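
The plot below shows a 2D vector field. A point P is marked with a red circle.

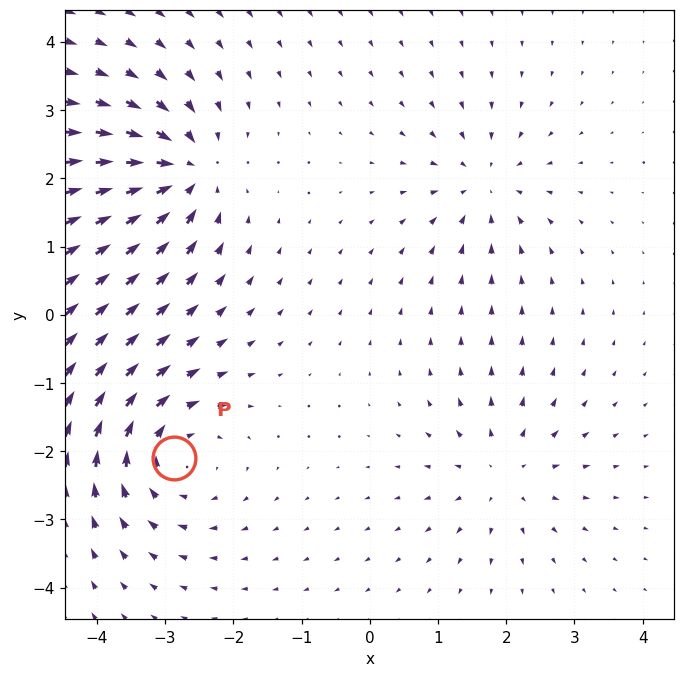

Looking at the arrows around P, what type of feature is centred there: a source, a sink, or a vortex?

vortex

At P (-2.9, -2.1) the arrows circulate clockwise. Divergence ≈0, curl about -4 — near-zero divergence with nonzero curl is a vortex.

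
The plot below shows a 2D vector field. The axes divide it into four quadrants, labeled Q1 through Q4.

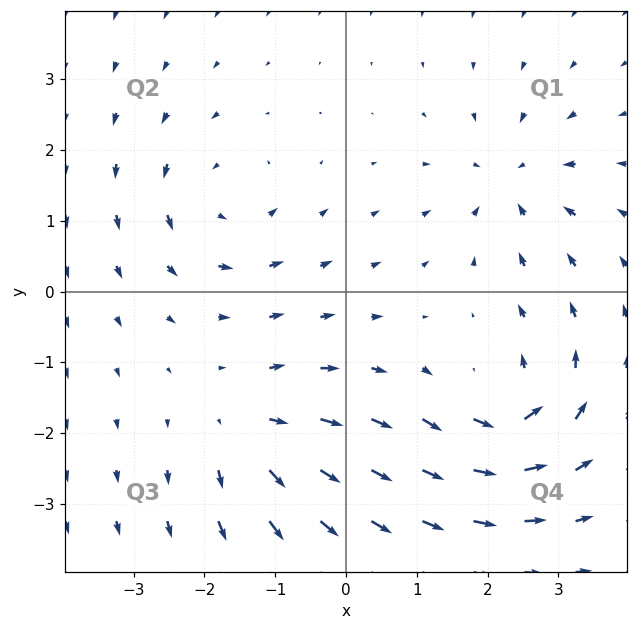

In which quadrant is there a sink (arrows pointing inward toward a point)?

Q1

The sink sits at approximately (2.3, 1.5), which lies in quadrant Q1. The divergence there is about -4, negative as expected for a sink.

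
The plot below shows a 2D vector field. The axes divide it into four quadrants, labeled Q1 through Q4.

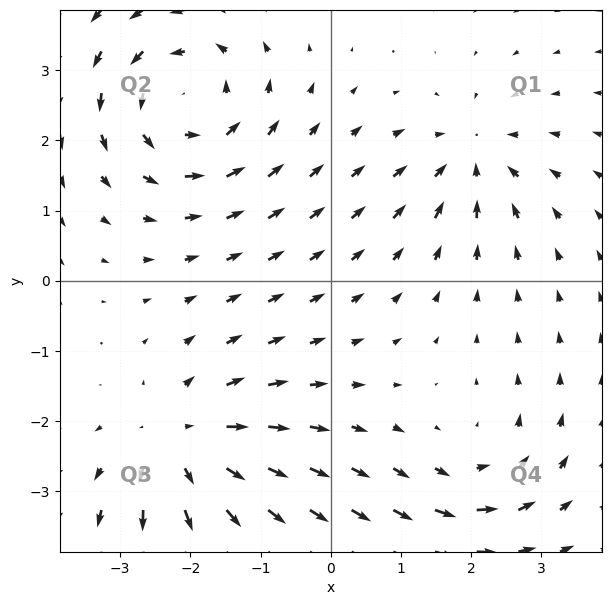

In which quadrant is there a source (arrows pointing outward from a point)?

Q3

The source sits at approximately (-2.1, -2.4), which lies in quadrant Q3. The divergence there is about +4, positive as expected for a source.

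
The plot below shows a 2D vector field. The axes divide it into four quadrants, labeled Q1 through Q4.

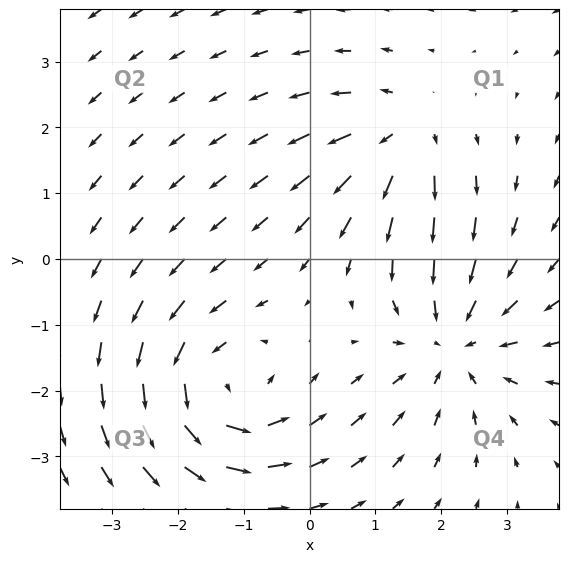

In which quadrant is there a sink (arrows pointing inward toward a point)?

The sink sits at approximately (2.2, -1.3), which lies in quadrant Q4. The divergence there is about -4, negative as expected for a sink.

Q4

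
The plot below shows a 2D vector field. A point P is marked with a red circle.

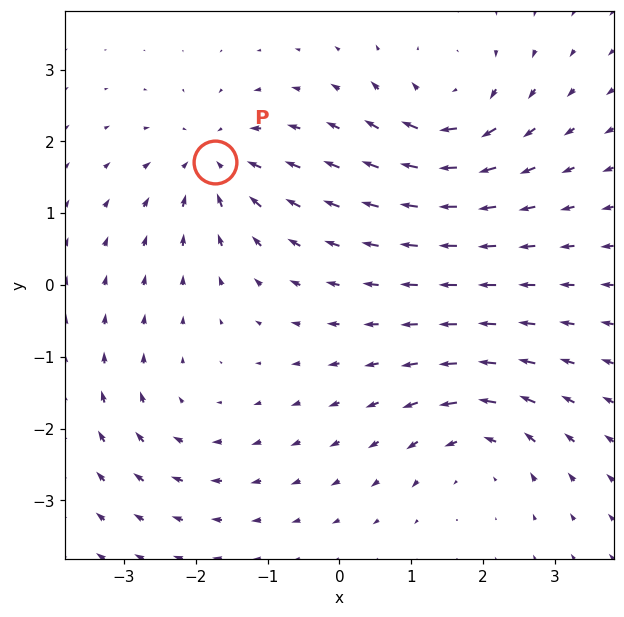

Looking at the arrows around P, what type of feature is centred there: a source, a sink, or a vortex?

At P (-1.7, 1.7) the arrows converge inward. Divergence about -5, curl ≈0 — negative divergence with near-zero curl is a sink.

sink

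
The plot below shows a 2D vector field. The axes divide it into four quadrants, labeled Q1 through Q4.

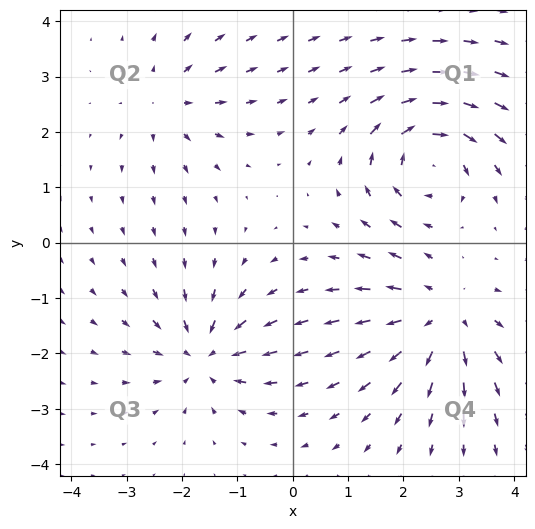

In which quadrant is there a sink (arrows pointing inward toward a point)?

Q3

The sink sits at approximately (-1.6, -2.0), which lies in quadrant Q3. The divergence there is about -5, negative as expected for a sink.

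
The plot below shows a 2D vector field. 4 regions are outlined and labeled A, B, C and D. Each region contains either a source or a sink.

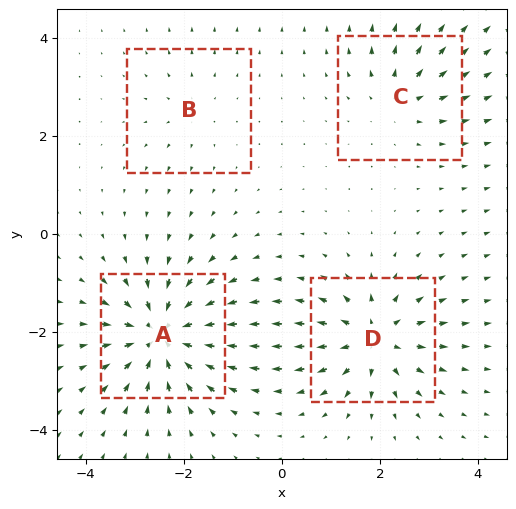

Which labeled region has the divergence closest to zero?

B

Divergence at each region's feature centre — A: about -8, B: about +3, C: about +4, D: about +7. Region B is closest to zero.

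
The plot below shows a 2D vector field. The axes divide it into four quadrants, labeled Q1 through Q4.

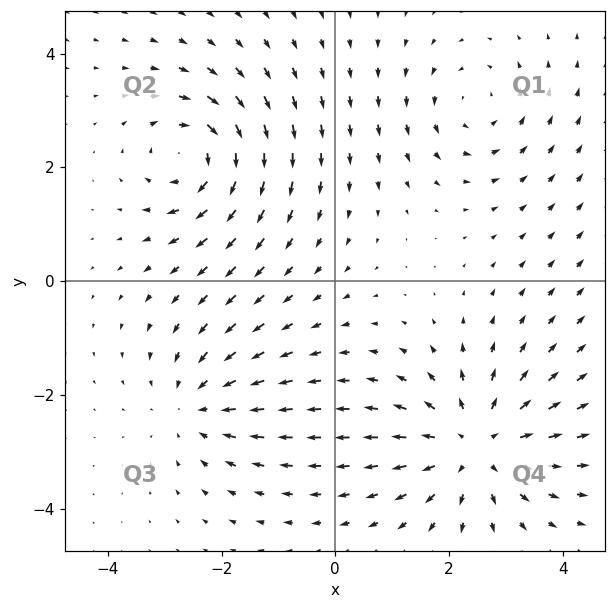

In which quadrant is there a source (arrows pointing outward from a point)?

The source sits at approximately (2.5, -2.9), which lies in quadrant Q4. The divergence there is about +4, positive as expected for a source.

Q4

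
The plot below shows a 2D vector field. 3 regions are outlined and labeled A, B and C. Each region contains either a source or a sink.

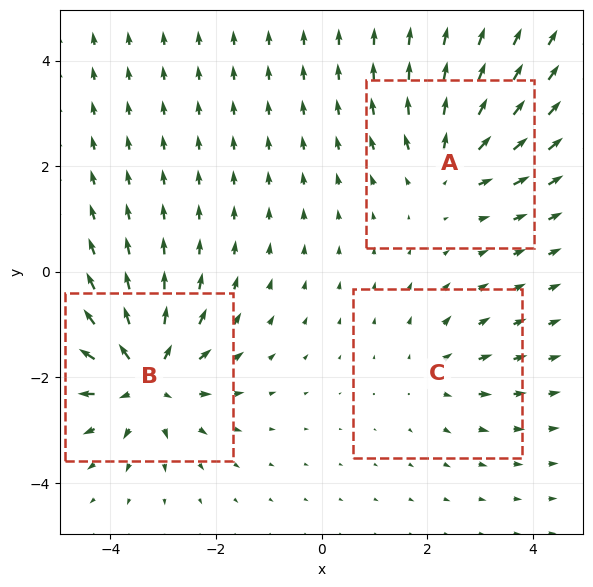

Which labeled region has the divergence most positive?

Divergence at each region's feature centre — A: about +4, B: about +5, C: about +2. Region B is most positive.

B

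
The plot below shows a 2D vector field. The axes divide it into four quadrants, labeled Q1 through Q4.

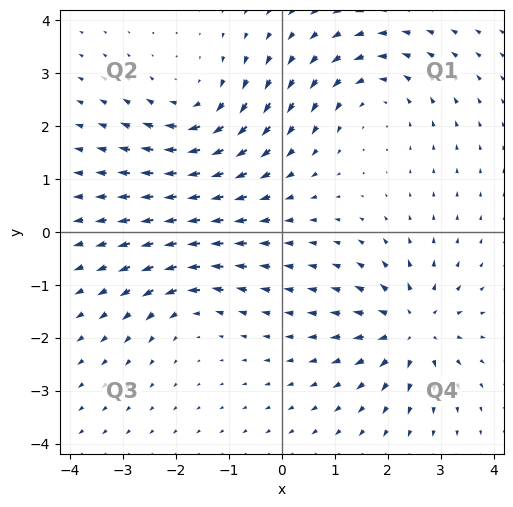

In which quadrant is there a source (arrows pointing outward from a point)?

The source sits at approximately (2.5, -1.8), which lies in quadrant Q4. The divergence there is about +6, positive as expected for a source.

Q4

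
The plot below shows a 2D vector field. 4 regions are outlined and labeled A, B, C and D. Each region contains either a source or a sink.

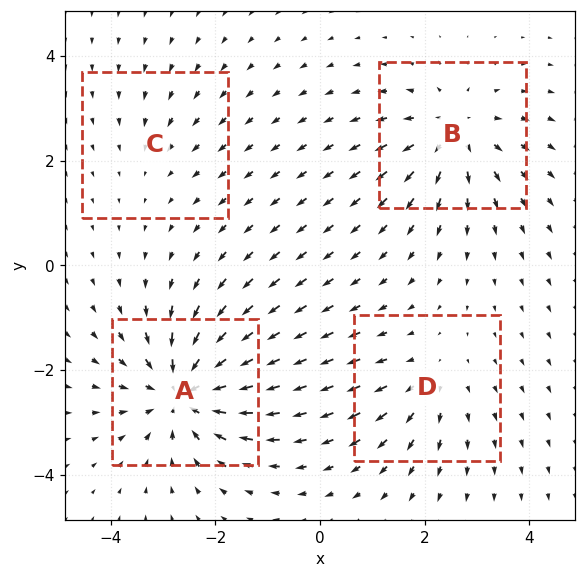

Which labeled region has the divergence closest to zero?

Divergence at each region's feature centre — A: about -7, B: about +5, C: about -2, D: about +3. Region C is closest to zero.

C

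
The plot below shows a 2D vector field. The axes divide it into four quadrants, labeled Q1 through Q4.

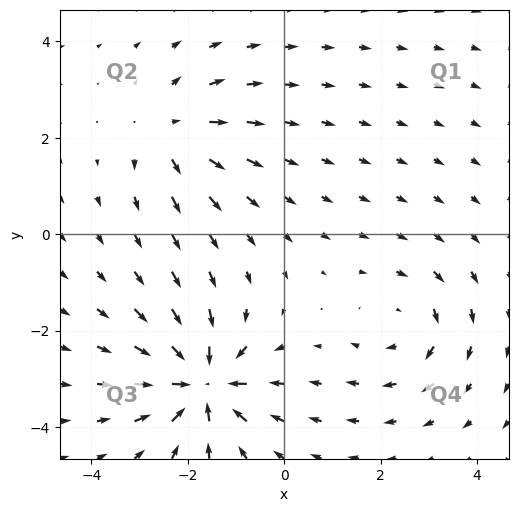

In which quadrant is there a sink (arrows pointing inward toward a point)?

Q3

The sink sits at approximately (-1.7, -3.1), which lies in quadrant Q3. The divergence there is about -7, negative as expected for a sink.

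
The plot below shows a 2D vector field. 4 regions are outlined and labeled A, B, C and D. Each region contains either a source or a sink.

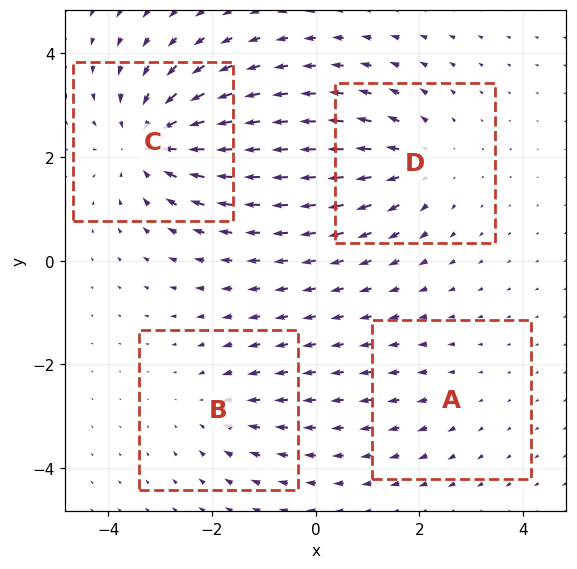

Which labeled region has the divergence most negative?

Divergence at each region's feature centre — A: about +2, B: about -3, C: about -6, D: about +4. Region C is most negative.

C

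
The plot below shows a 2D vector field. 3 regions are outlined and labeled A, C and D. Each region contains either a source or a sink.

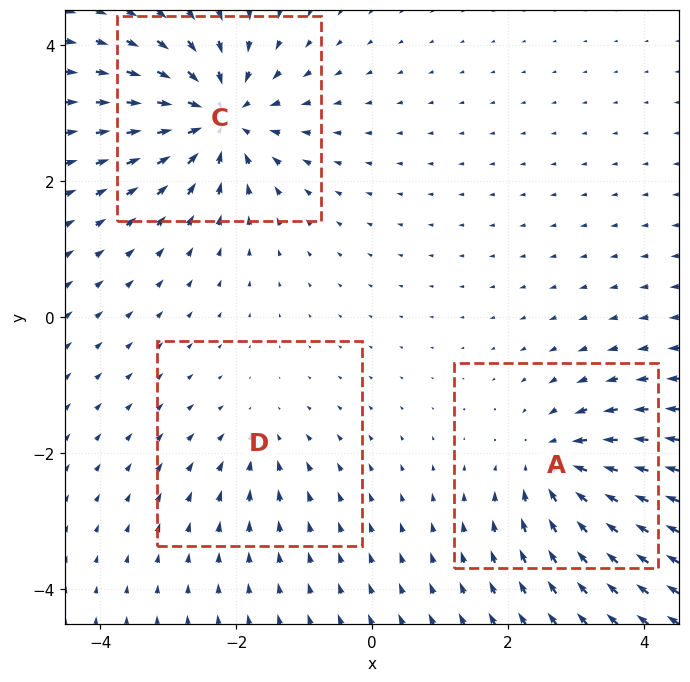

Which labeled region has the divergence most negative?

C

Divergence at each region's feature centre — A: about -4, C: about -6, D: about -2. Region C is most negative.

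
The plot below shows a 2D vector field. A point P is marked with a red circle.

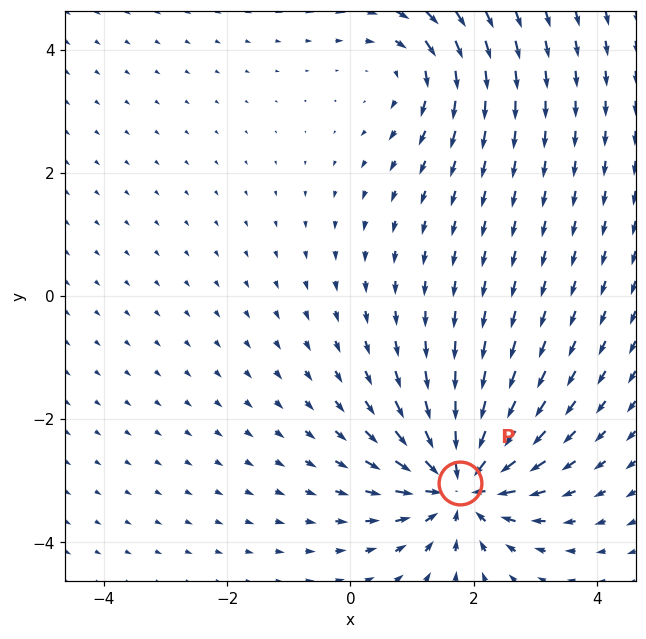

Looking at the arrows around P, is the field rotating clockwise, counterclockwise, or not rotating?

not rotating

Near P at (1.8, -3.0) the arrows show no circulation. The curl there is ≈0.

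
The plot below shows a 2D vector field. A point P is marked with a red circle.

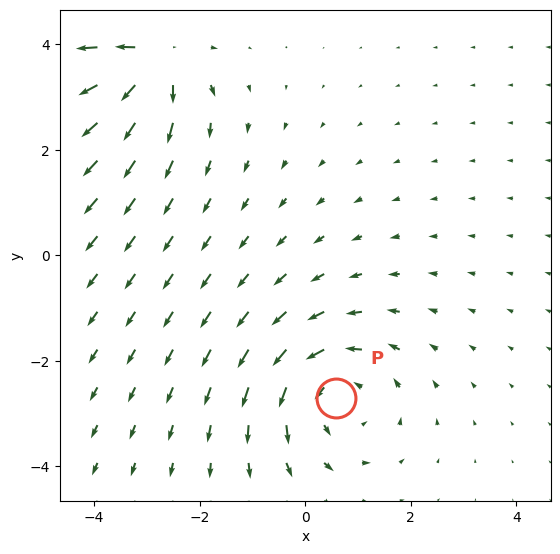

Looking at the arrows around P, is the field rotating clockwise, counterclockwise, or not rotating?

counterclockwise

Near P at (0.6, -2.7) the arrows circulate counterclockwise. The curl (z-component) there is about +3; positive curl means counterclockwise rotation.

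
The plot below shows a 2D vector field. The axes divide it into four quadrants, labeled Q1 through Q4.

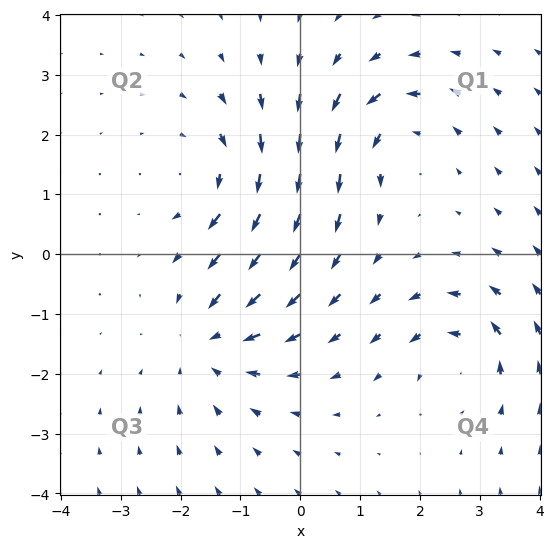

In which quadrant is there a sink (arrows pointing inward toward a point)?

The sink sits at approximately (-1.5, -1.5), which lies in quadrant Q3. The divergence there is about -4, negative as expected for a sink.

Q3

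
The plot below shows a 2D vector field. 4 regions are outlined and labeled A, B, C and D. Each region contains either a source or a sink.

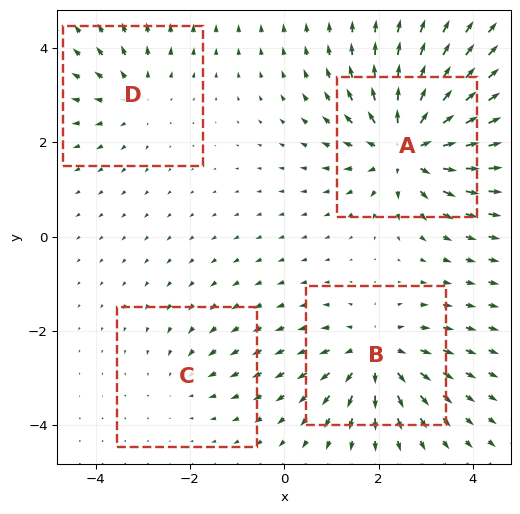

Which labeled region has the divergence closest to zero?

C

Divergence at each region's feature centre — A: about +7, B: about +5, C: about -2, D: about +3. Region C is closest to zero.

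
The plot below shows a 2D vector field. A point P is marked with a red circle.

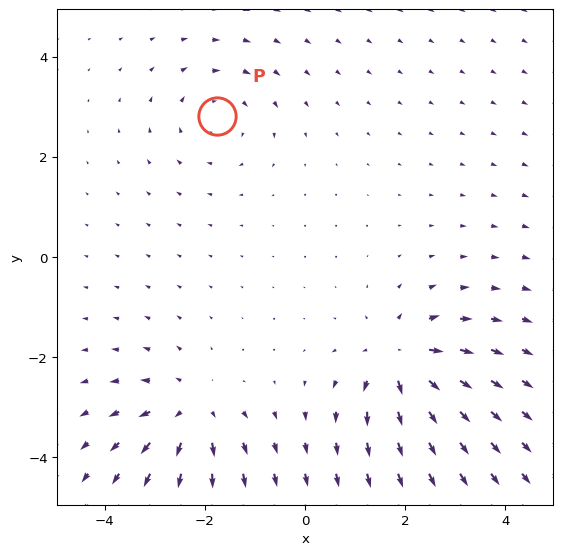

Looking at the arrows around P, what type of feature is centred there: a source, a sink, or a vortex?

vortex

At P (-1.8, 2.8) the arrows circulate clockwise. Divergence ≈0, curl about -3 — near-zero divergence with nonzero curl is a vortex.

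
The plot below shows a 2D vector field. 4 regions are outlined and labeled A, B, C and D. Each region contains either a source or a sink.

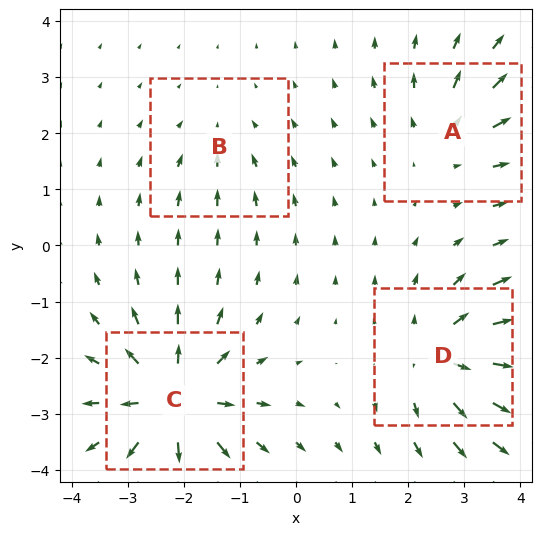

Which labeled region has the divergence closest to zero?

B

Divergence at each region's feature centre — A: about +4, B: about -2, C: about +7, D: about +6. Region B is closest to zero.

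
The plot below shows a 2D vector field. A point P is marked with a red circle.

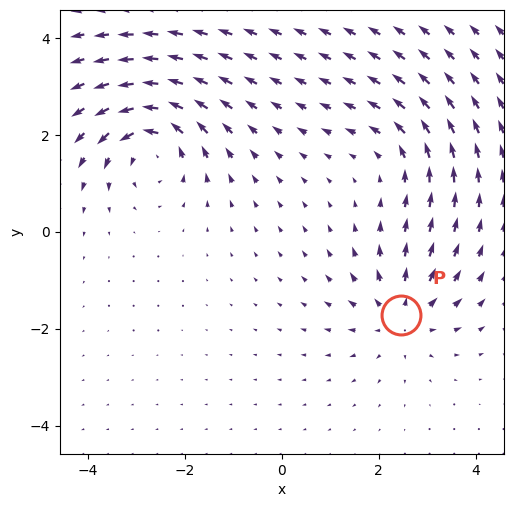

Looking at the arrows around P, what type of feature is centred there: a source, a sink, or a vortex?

source

At P (2.5, -1.7) the arrows spread outward. Divergence about +3, curl ≈0 — positive divergence with near-zero curl is a source.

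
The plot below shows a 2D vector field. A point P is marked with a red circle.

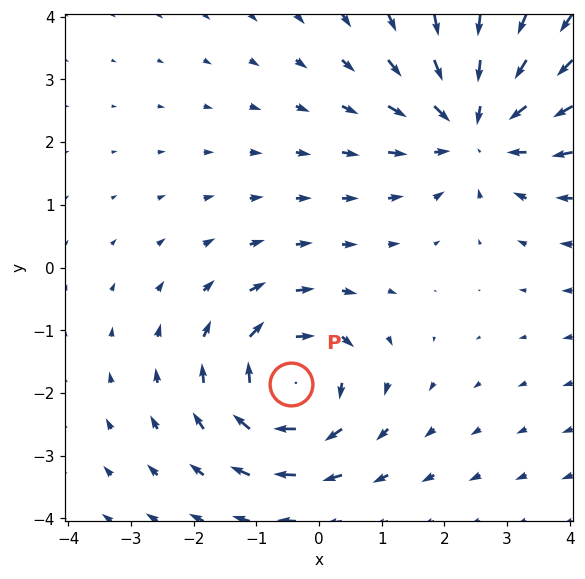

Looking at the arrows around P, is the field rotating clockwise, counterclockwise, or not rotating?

clockwise

Near P at (-0.4, -1.9) the arrows circulate clockwise. The curl (z-component) there is about -4; negative curl means clockwise rotation.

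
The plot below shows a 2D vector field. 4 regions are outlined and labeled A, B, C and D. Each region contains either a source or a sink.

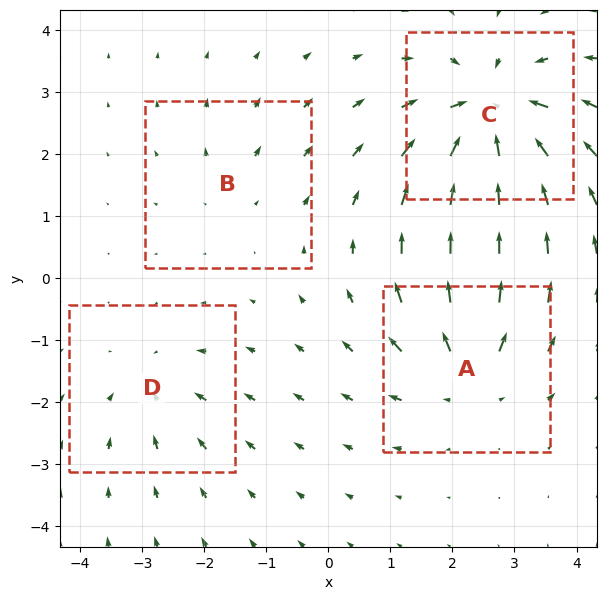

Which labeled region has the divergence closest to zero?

B

Divergence at each region's feature centre — A: about +5, B: about +2, C: about -8, D: about -3. Region B is closest to zero.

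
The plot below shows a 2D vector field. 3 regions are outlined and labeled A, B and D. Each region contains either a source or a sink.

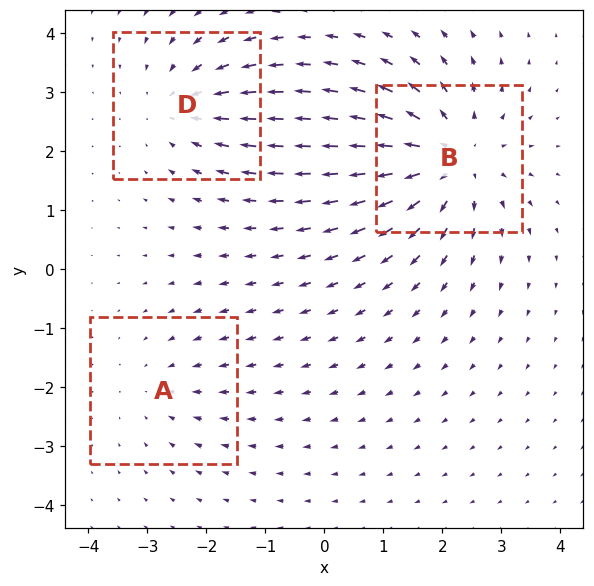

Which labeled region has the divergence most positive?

B

Divergence at each region's feature centre — A: about -2, B: about +4, D: about -3. Region B is most positive.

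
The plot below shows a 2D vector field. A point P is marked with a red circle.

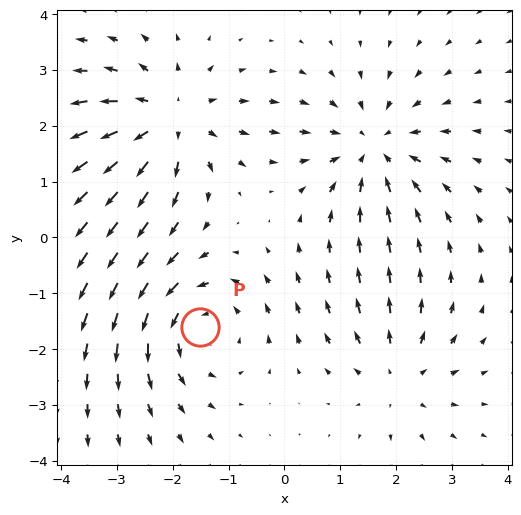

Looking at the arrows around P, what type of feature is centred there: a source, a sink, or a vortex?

vortex

At P (-1.5, -1.6) the arrows circulate counterclockwise. Divergence ≈0, curl about +4 — near-zero divergence with nonzero curl is a vortex.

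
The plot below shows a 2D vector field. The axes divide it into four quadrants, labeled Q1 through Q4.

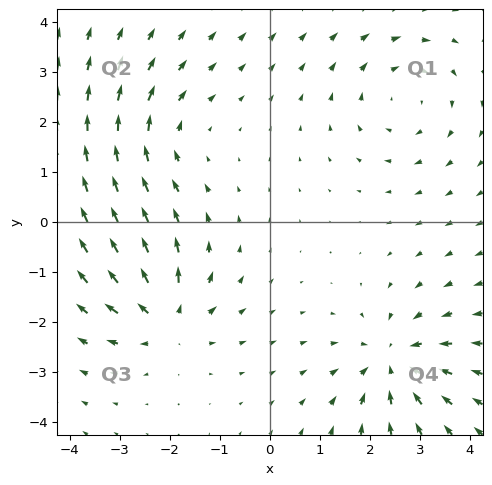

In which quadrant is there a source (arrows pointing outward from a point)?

The source sits at approximately (-2.1, -1.9), which lies in quadrant Q3. The divergence there is about +5, positive as expected for a source.

Q3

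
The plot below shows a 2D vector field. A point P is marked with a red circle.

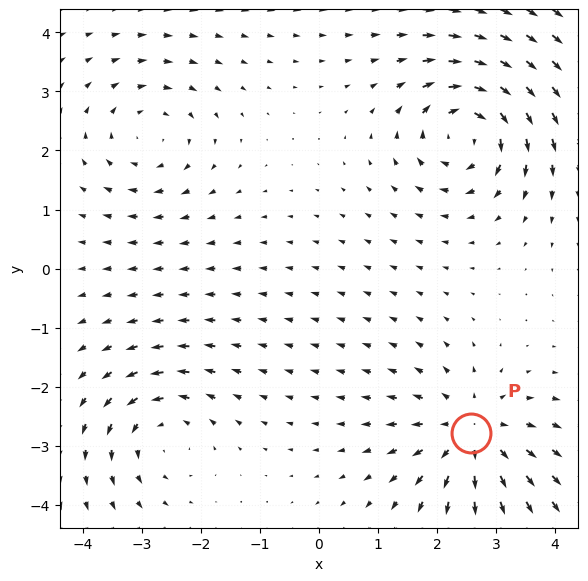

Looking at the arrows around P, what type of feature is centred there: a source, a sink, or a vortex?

source

At P (2.6, -2.8) the arrows spread outward. Divergence about +4, curl ≈0 — positive divergence with near-zero curl is a source.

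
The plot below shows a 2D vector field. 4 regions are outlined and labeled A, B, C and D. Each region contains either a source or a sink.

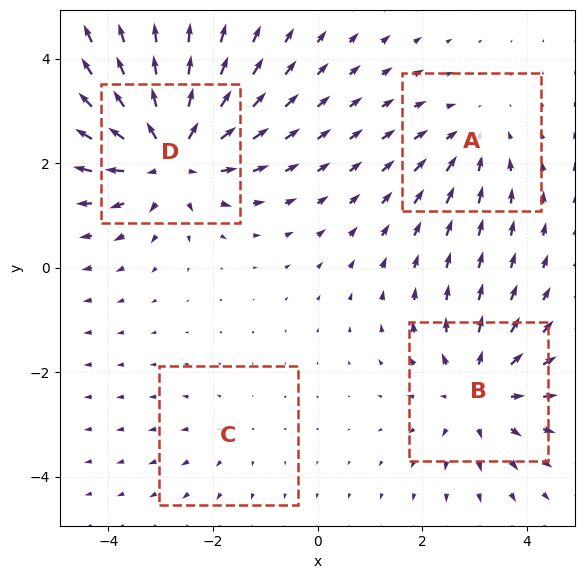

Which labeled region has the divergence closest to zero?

C

Divergence at each region's feature centre — A: about -3, B: about +5, C: about +2, D: about +7. Region C is closest to zero.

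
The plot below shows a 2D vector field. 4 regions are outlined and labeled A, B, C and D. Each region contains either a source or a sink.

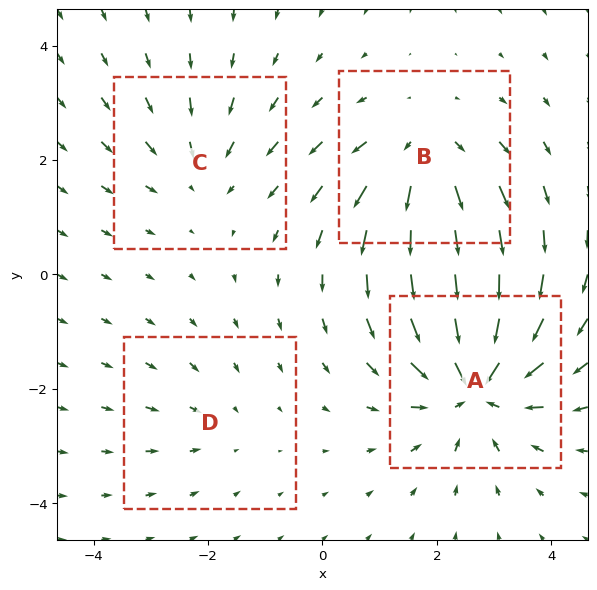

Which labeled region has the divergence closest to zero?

Divergence at each region's feature centre — A: about -6, B: about +4, C: about -3, D: about -2. Region D is closest to zero.

D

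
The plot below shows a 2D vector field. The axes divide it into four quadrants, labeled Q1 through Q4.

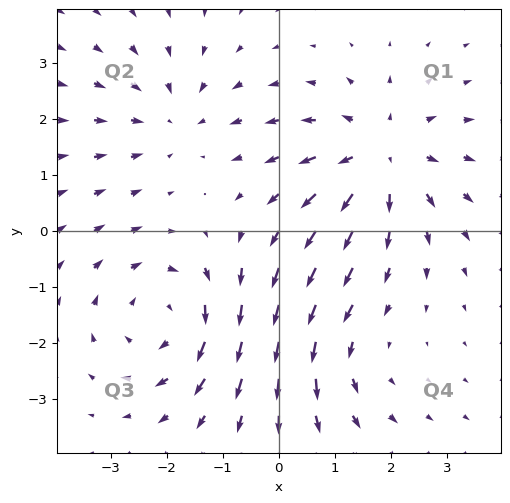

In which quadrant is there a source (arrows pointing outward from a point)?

Q1

The source sits at approximately (1.8, 1.3), which lies in quadrant Q1. The divergence there is about +4, positive as expected for a source.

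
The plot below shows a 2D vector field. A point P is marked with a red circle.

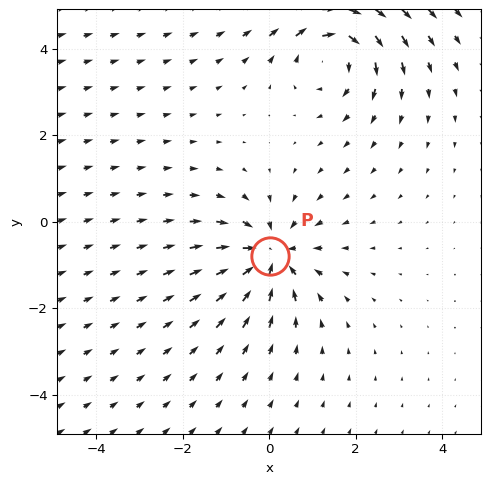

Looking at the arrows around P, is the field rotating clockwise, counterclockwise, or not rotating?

not rotating

Near P at (0.0, -0.8) the arrows show no circulation. The curl there is ≈0.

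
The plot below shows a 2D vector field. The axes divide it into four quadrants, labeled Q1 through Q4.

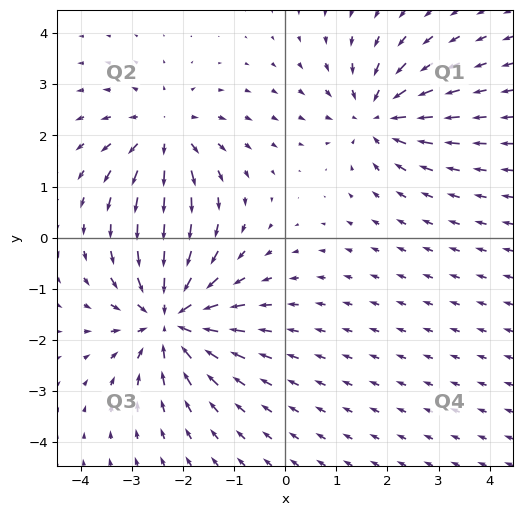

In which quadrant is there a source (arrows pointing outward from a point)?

Q2

The source sits at approximately (-2.4, 2.0), which lies in quadrant Q2. The divergence there is about +4, positive as expected for a source.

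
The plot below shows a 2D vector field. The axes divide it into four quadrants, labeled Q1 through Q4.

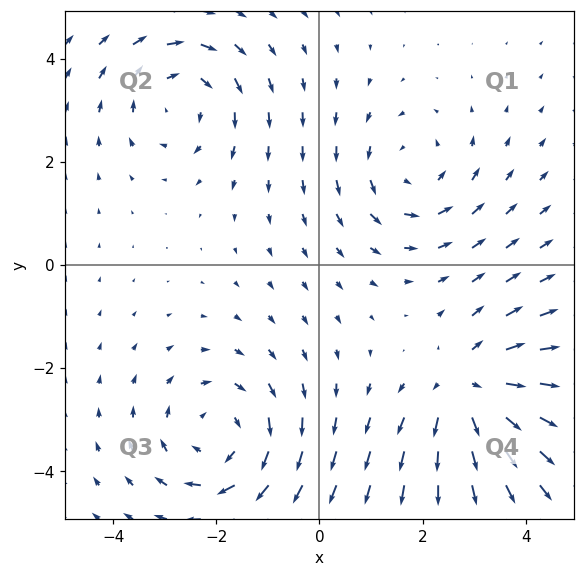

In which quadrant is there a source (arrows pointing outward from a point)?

Q4

The source sits at approximately (2.9, -2.4), which lies in quadrant Q4. The divergence there is about +4, positive as expected for a source.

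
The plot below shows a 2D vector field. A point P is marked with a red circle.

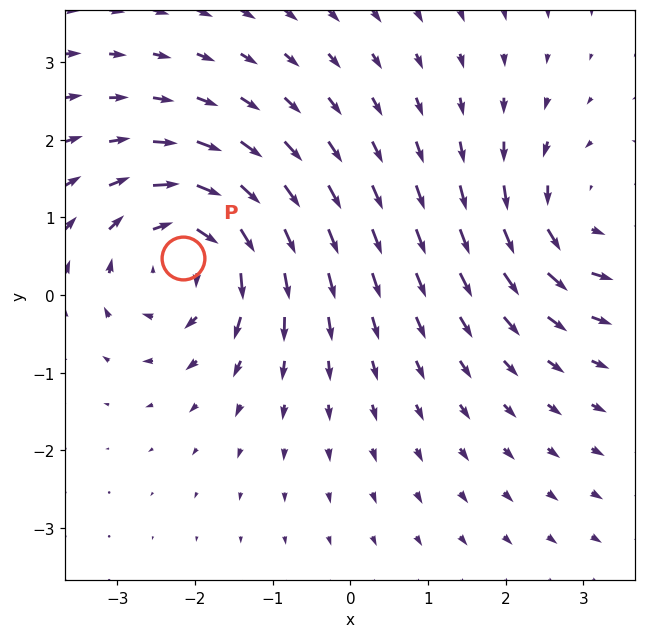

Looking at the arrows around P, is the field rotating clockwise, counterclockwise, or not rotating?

clockwise

Near P at (-2.2, 0.5) the arrows circulate clockwise. The curl (z-component) there is about -5; negative curl means clockwise rotation.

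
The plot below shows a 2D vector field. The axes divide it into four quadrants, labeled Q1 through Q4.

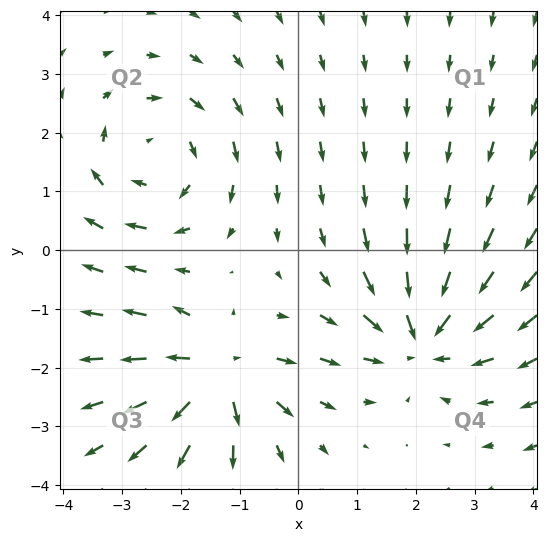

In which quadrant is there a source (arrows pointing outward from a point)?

The source sits at approximately (-1.4, -2.1), which lies in quadrant Q3. The divergence there is about +6, positive as expected for a source.

Q3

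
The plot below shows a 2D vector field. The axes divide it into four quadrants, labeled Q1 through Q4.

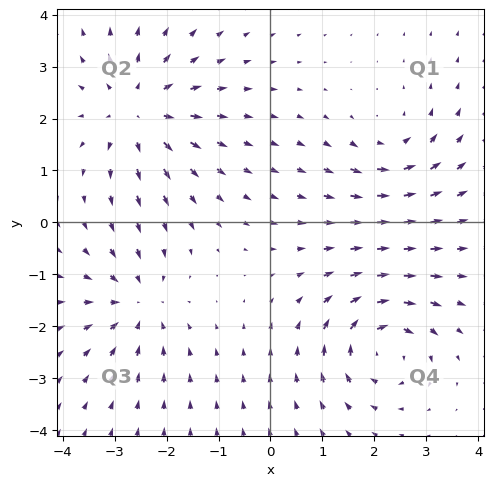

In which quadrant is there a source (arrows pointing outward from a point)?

The source sits at approximately (-2.6, 2.1), which lies in quadrant Q2. The divergence there is about +5, positive as expected for a source.

Q2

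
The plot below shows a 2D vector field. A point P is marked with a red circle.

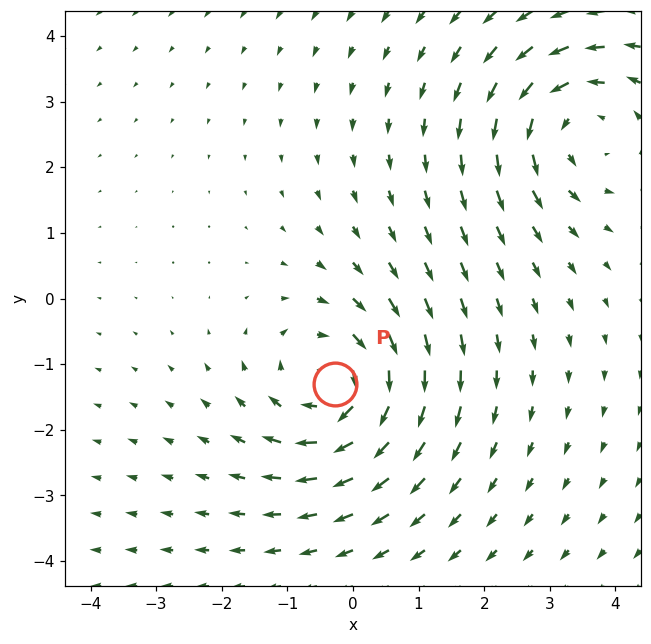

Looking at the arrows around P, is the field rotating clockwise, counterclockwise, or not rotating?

clockwise

Near P at (-0.3, -1.3) the arrows circulate clockwise. The curl (z-component) there is about -4; negative curl means clockwise rotation.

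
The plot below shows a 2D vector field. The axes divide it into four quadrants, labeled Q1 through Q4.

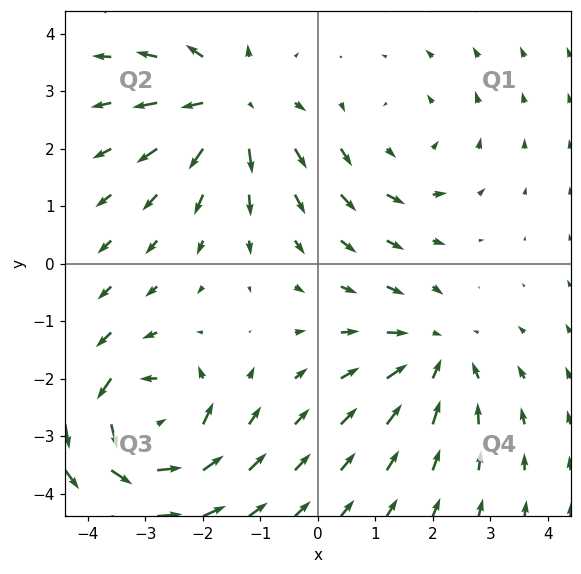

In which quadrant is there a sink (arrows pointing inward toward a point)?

Q4

The sink sits at approximately (2.0, -1.6), which lies in quadrant Q4. The divergence there is about -3, negative as expected for a sink.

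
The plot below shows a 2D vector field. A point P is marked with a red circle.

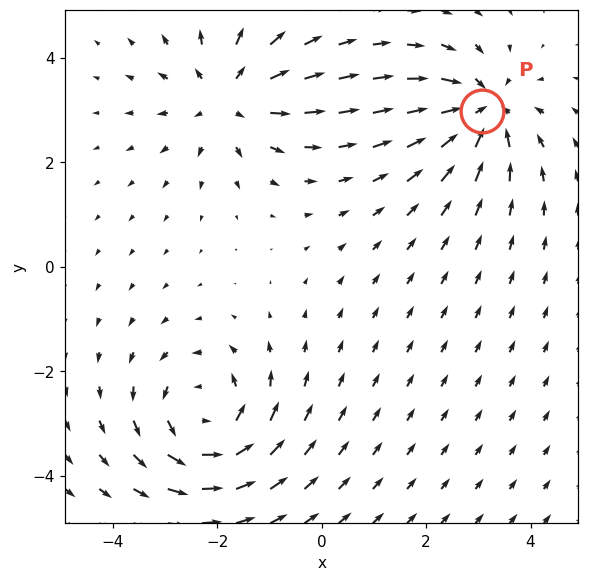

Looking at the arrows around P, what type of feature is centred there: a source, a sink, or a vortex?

At P (3.1, 3.0) the arrows converge inward. Divergence about -5, curl ≈0 — negative divergence with near-zero curl is a sink.

sink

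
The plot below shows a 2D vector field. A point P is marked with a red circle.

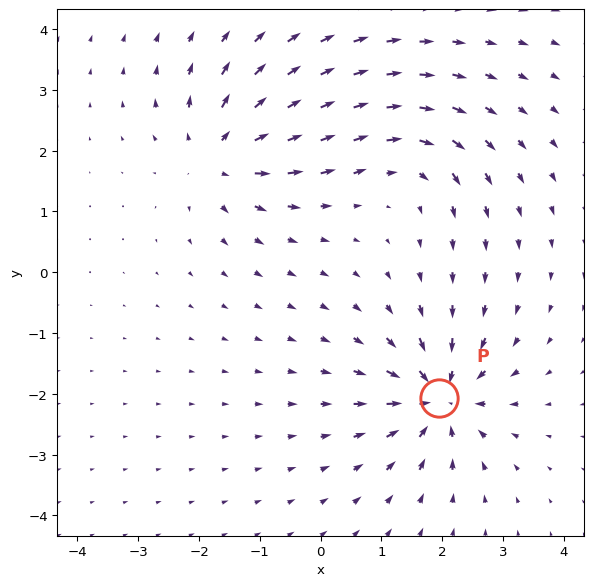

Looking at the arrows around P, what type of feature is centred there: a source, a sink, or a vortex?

At P (1.9, -2.1) the arrows converge inward. Divergence about -6, curl ≈0 — negative divergence with near-zero curl is a sink.

sink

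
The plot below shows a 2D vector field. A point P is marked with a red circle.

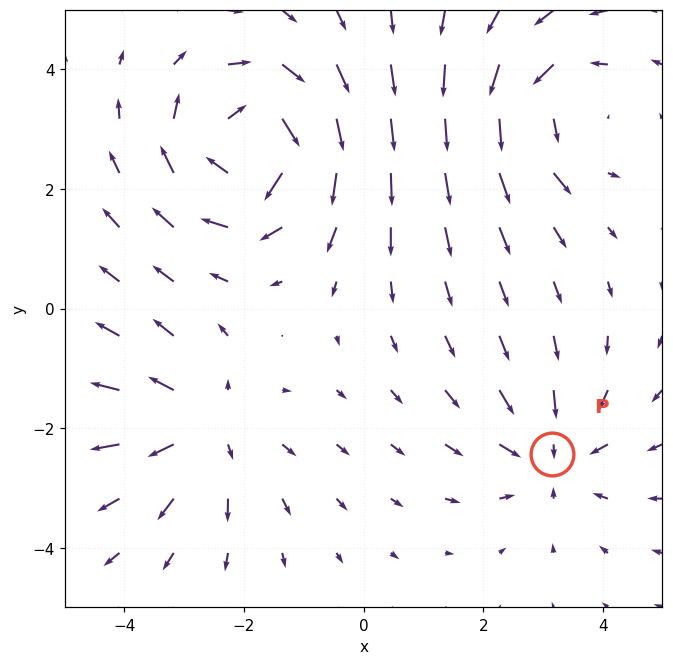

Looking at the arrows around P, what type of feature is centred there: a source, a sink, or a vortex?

At P (3.1, -2.4) the arrows converge inward. Divergence about -3, curl ≈0 — negative divergence with near-zero curl is a sink.

sink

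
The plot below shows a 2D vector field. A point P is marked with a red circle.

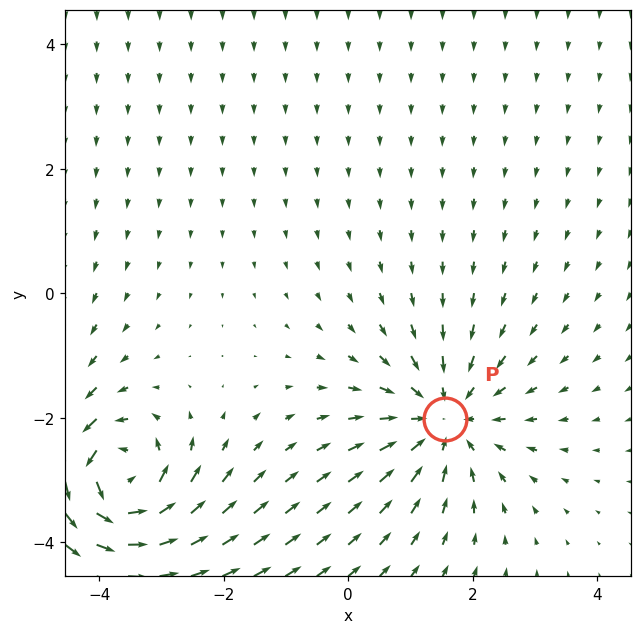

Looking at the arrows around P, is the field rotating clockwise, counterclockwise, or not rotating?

not rotating

Near P at (1.5, -2.0) the arrows show no circulation. The curl there is ≈0.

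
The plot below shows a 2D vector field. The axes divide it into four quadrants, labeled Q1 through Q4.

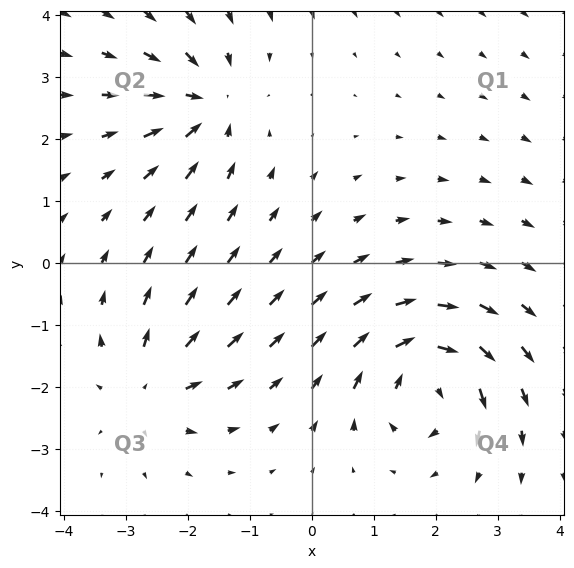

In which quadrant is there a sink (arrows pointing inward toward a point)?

Q2

The sink sits at approximately (-1.7, 2.6), which lies in quadrant Q2. The divergence there is about -4, negative as expected for a sink.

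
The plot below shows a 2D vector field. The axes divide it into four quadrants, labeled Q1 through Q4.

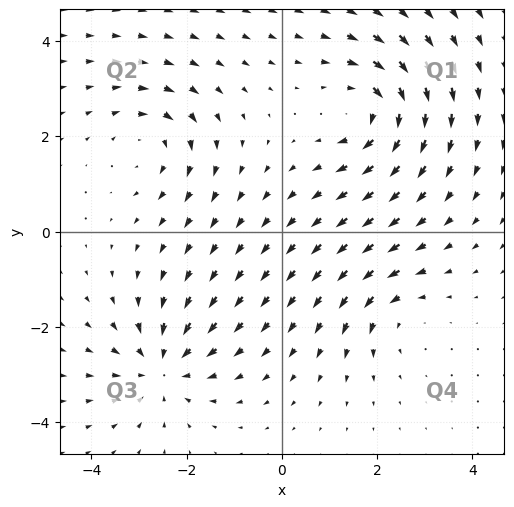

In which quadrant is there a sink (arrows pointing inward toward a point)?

The sink sits at approximately (-2.5, -2.8), which lies in quadrant Q3. The divergence there is about -5, negative as expected for a sink.

Q3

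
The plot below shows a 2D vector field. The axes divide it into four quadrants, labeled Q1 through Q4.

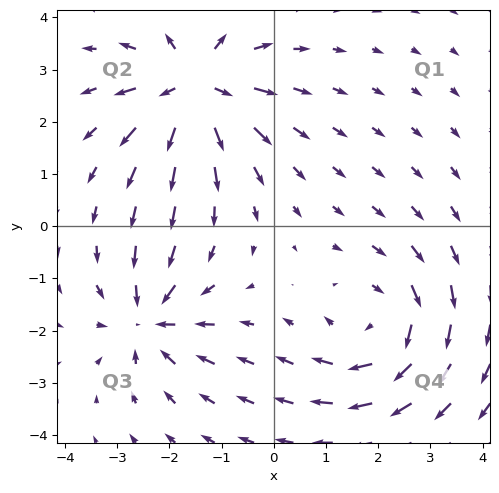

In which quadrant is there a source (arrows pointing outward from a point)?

Q2

The source sits at approximately (-1.5, 2.7), which lies in quadrant Q2. The divergence there is about +5, positive as expected for a source.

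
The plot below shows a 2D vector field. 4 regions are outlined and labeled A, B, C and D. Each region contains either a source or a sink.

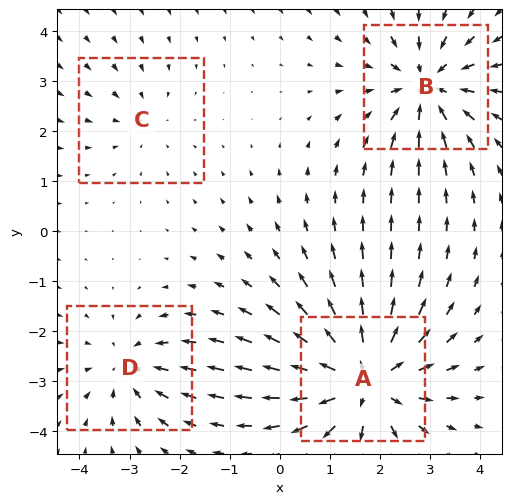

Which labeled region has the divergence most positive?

Divergence at each region's feature centre — A: about +6, B: about -5, C: about -2, D: about -3. Region A is most positive.

A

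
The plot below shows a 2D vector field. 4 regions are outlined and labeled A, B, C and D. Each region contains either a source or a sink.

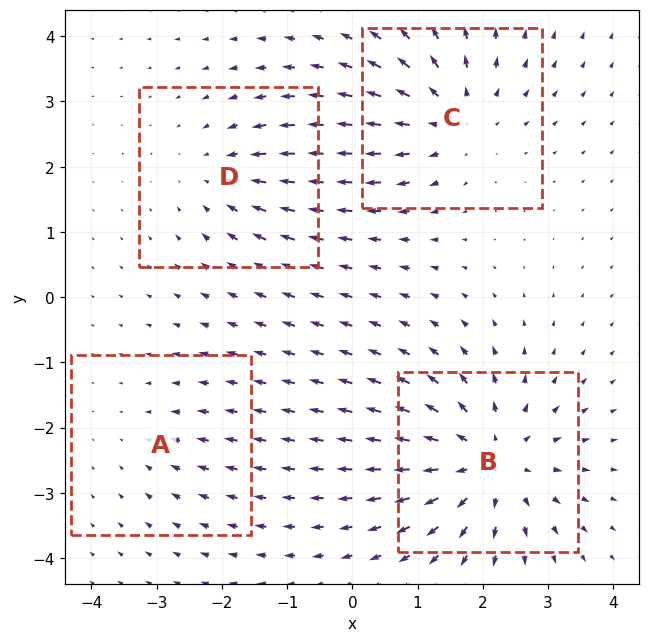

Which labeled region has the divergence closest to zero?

A

Divergence at each region's feature centre — A: about -2, B: about +6, C: about +5, D: about -3. Region A is closest to zero.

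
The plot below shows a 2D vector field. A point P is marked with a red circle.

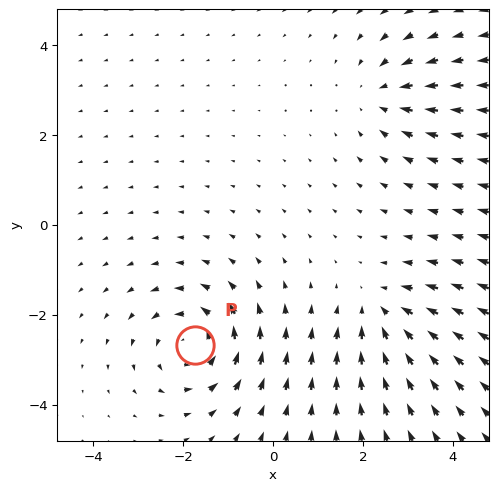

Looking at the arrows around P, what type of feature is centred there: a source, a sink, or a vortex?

At P (-1.7, -2.7) the arrows circulate counterclockwise. Divergence ≈0, curl about +5 — near-zero divergence with nonzero curl is a vortex.

vortex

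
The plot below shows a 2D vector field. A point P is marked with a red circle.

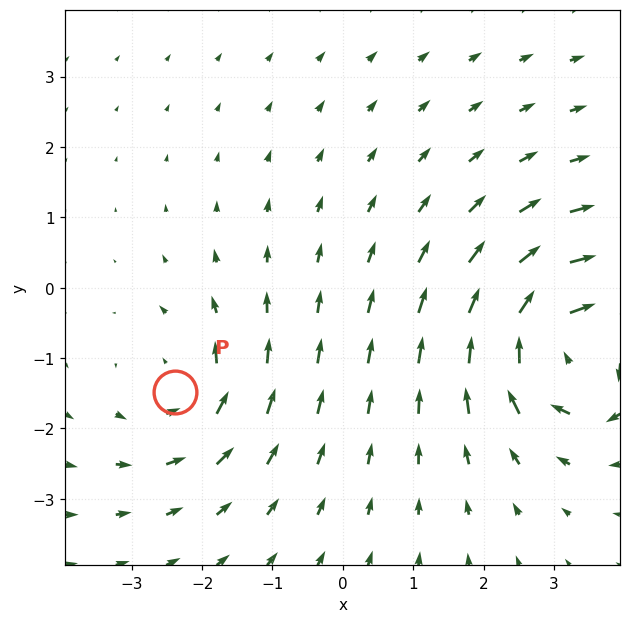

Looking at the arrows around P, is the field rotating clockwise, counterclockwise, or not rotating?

Near P at (-2.4, -1.5) the arrows circulate counterclockwise. The curl (z-component) there is about +3; positive curl means counterclockwise rotation.

counterclockwise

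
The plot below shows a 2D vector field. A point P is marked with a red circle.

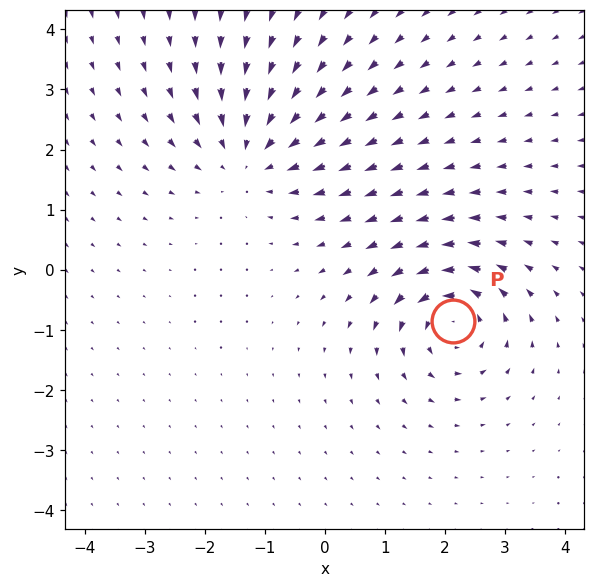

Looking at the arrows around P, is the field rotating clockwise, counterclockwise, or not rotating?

Near P at (2.1, -0.9) the arrows circulate counterclockwise. The curl (z-component) there is about +5; positive curl means counterclockwise rotation.

counterclockwise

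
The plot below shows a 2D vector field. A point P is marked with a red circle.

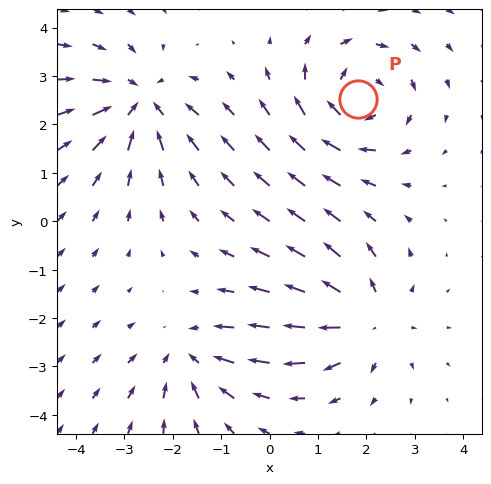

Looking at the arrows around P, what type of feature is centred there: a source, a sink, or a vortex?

At P (1.8, 2.5) the arrows circulate clockwise. Divergence ≈0, curl about -5 — near-zero divergence with nonzero curl is a vortex.

vortex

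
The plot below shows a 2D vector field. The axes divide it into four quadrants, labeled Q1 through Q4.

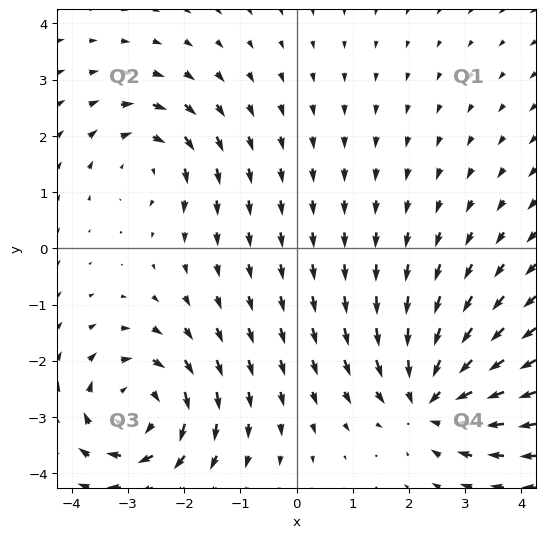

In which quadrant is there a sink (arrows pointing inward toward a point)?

Q4

The sink sits at approximately (2.4, -2.7), which lies in quadrant Q4. The divergence there is about -4, negative as expected for a sink.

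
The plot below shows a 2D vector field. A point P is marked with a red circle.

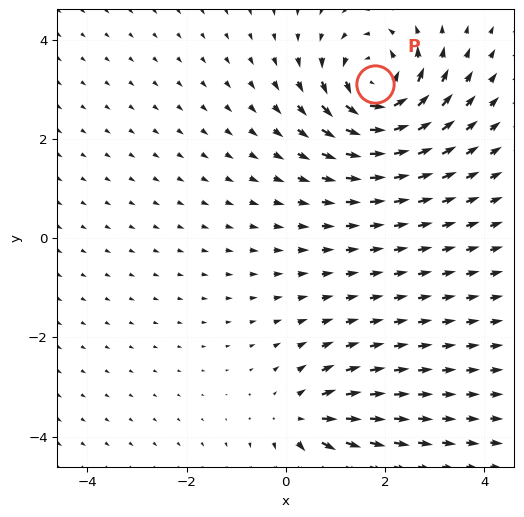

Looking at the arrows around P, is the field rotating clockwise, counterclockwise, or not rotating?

Near P at (1.8, 3.1) the arrows circulate counterclockwise. The curl (z-component) there is about +6; positive curl means counterclockwise rotation.

counterclockwise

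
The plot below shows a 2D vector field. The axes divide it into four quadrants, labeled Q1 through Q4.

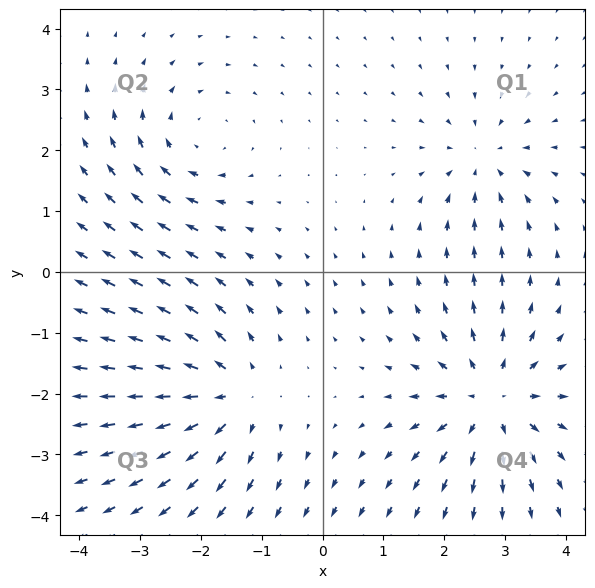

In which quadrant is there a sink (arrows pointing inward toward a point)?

The sink sits at approximately (2.6, 1.8), which lies in quadrant Q1. The divergence there is about -3, negative as expected for a sink.

Q1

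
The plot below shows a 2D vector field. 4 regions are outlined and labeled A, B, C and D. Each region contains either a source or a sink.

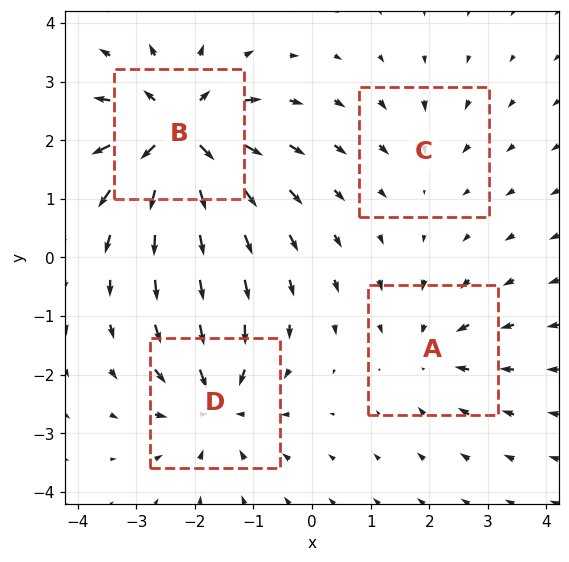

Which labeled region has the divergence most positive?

B

Divergence at each region's feature centre — A: about -4, B: about +9, C: about -3, D: about -6. Region B is most positive.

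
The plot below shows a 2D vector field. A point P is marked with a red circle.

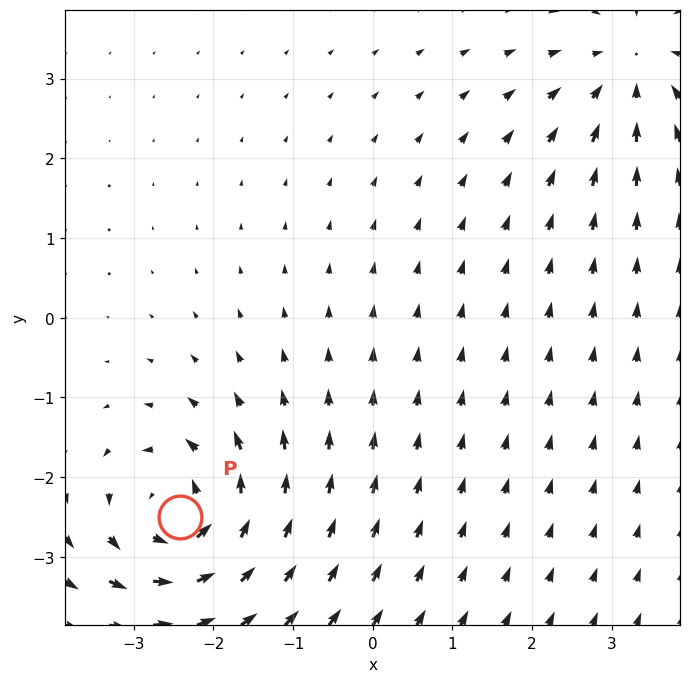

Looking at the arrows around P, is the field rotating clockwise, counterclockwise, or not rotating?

Near P at (-2.4, -2.5) the arrows circulate counterclockwise. The curl (z-component) there is about +6; positive curl means counterclockwise rotation.

counterclockwise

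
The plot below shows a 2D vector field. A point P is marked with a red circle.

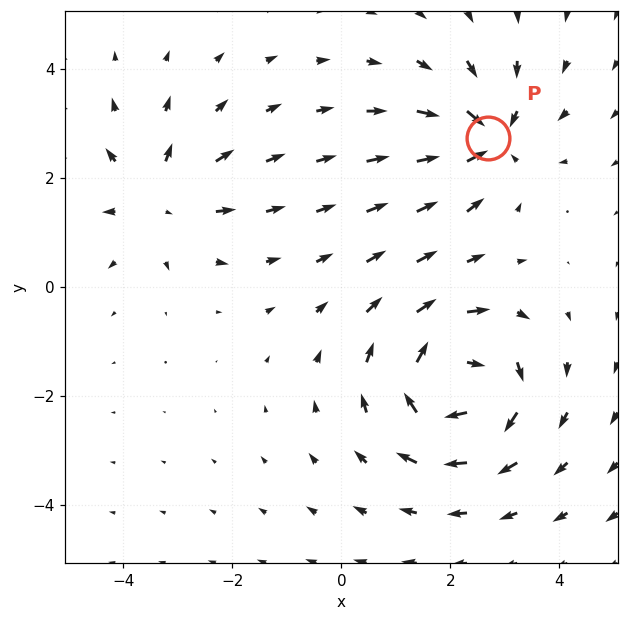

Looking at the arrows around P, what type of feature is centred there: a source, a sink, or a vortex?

At P (2.7, 2.7) the arrows converge inward. Divergence about -5, curl ≈0 — negative divergence with near-zero curl is a sink.

sink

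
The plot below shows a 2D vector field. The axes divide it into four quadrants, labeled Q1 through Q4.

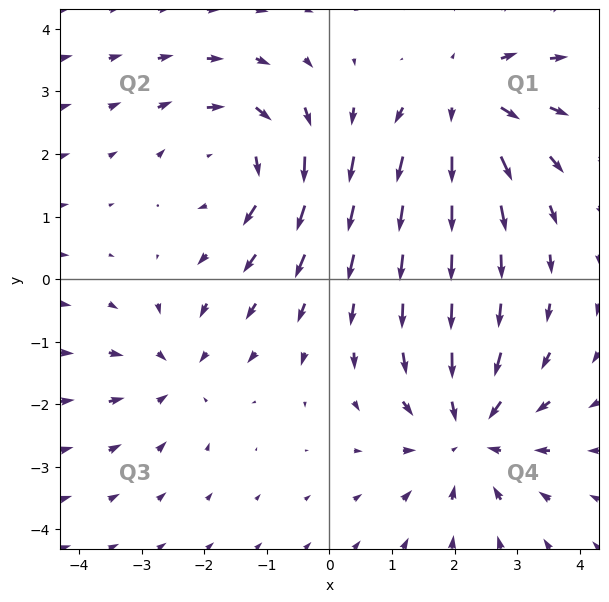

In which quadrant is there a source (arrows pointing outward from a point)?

Q1

The source sits at approximately (2.2, 2.8), which lies in quadrant Q1. The divergence there is about +4, positive as expected for a source.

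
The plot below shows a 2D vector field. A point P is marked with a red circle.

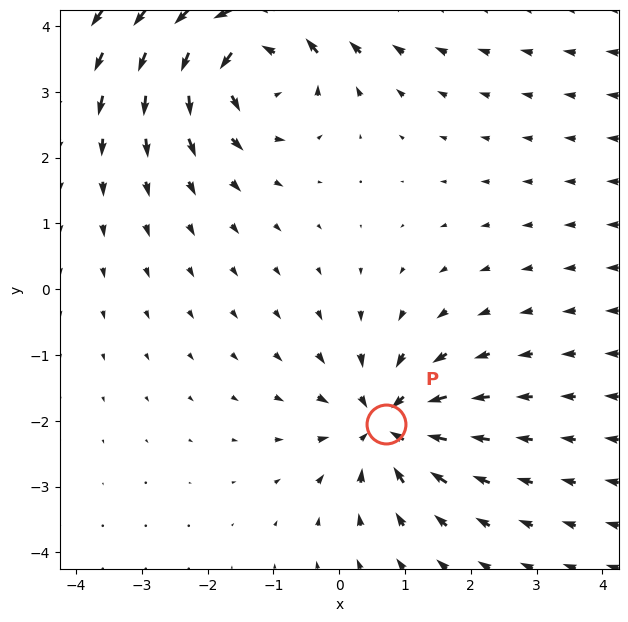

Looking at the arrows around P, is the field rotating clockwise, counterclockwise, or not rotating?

not rotating

Near P at (0.7, -2.1) the arrows show no circulation. The curl there is ≈0.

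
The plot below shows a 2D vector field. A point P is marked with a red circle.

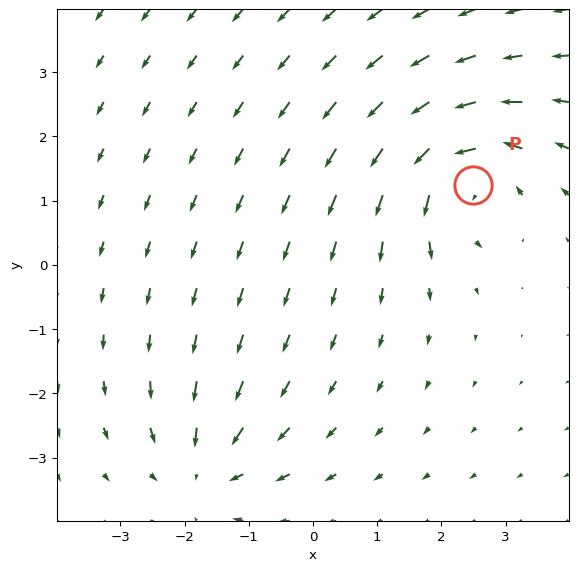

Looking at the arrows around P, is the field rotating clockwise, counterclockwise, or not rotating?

Near P at (2.5, 1.2) the arrows circulate counterclockwise. The curl (z-component) there is about +4; positive curl means counterclockwise rotation.

counterclockwise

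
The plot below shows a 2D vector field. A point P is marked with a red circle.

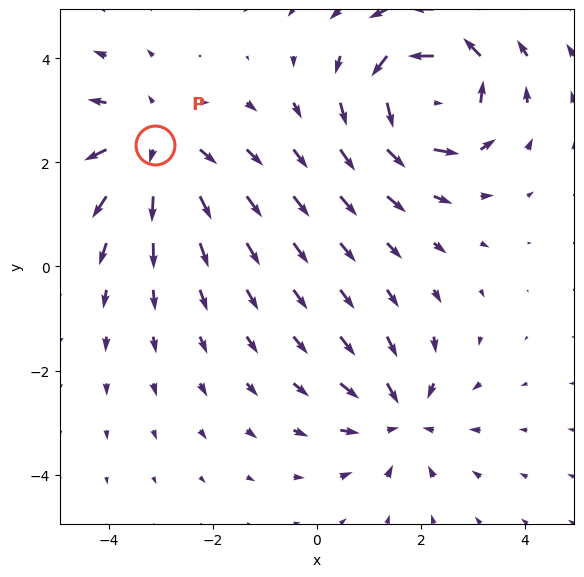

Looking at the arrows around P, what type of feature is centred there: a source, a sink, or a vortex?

source

At P (-3.1, 2.3) the arrows spread outward. Divergence about +3, curl ≈0 — positive divergence with near-zero curl is a source.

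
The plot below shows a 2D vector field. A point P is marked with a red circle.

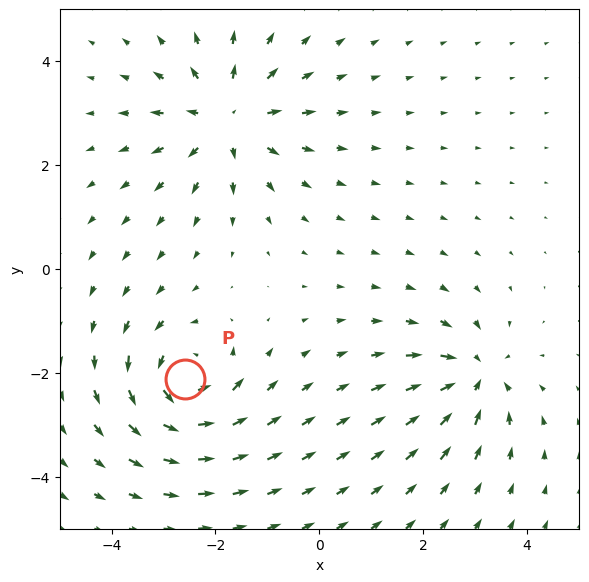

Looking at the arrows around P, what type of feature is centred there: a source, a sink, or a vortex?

At P (-2.6, -2.1) the arrows circulate counterclockwise. Divergence ≈0, curl about +4 — near-zero divergence with nonzero curl is a vortex.

vortex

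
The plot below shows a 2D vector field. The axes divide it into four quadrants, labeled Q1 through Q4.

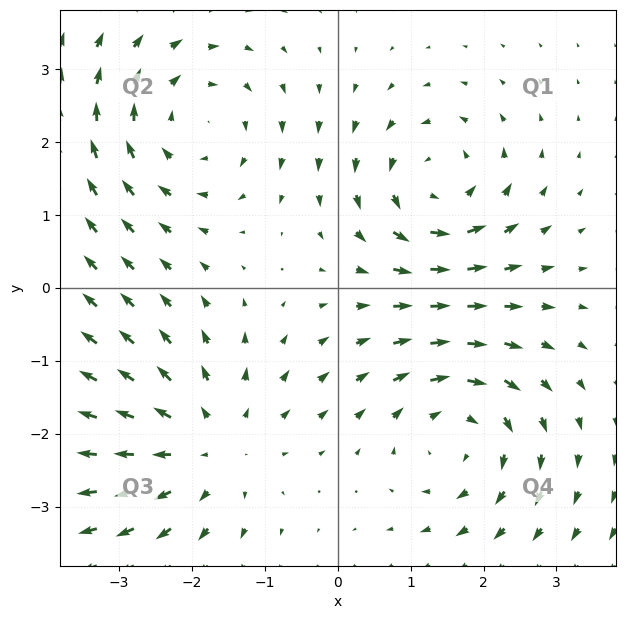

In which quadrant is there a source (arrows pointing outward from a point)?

Q3

The source sits at approximately (-1.8, -2.1), which lies in quadrant Q3. The divergence there is about +3, positive as expected for a source.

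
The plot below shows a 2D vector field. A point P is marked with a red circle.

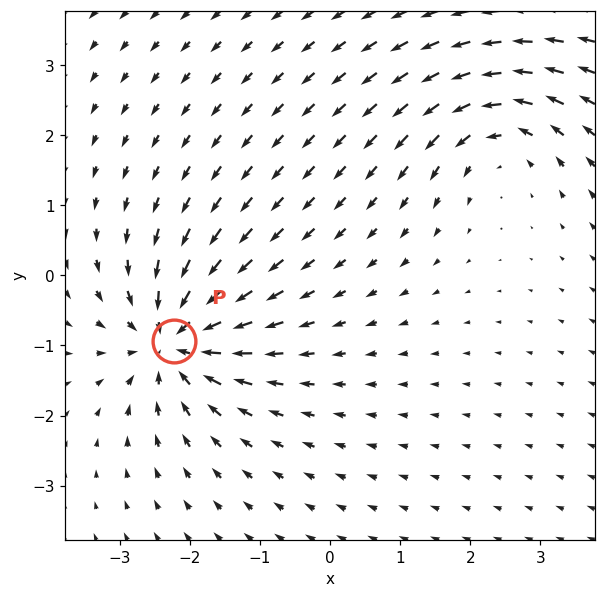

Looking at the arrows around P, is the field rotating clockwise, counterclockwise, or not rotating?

not rotating

Near P at (-2.2, -0.9) the arrows show no circulation. The curl there is ≈0.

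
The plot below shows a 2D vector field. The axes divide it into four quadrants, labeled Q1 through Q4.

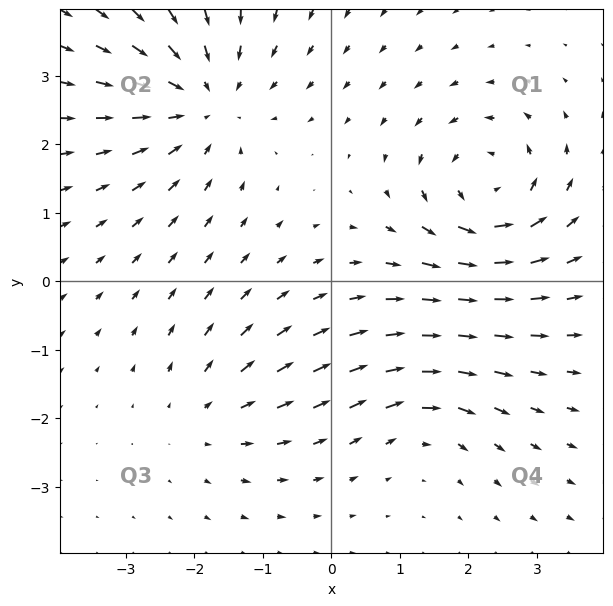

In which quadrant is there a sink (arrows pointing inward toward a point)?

The sink sits at approximately (-1.9, 2.6), which lies in quadrant Q2. The divergence there is about -4, negative as expected for a sink.

Q2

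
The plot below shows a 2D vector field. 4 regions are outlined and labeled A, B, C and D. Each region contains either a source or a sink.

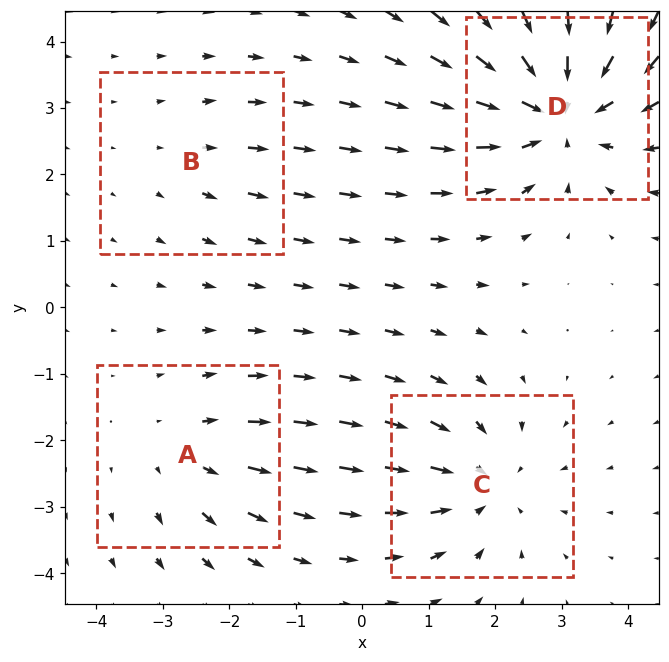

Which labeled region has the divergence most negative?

Divergence at each region's feature centre — A: about +3, B: about +2, C: about -4, D: about -7. Region D is most negative.

D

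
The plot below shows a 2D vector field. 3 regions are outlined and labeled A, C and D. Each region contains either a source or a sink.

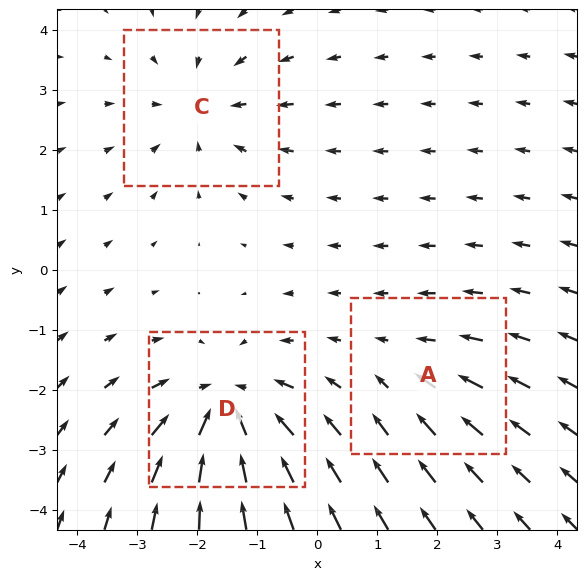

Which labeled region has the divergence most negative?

Divergence at each region's feature centre — A: about -2, C: about -3, D: about -4. Region D is most negative.

D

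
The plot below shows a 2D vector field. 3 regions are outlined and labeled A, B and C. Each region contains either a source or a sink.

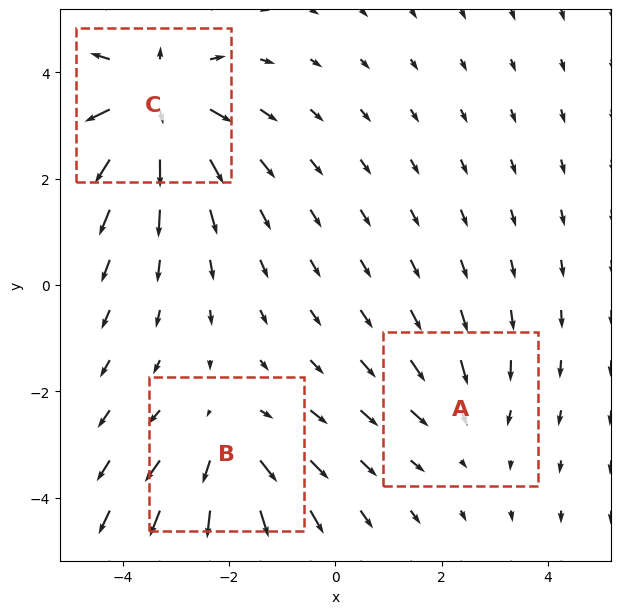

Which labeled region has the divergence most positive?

C

Divergence at each region's feature centre — A: about -2, B: about +3, C: about +5. Region C is most positive.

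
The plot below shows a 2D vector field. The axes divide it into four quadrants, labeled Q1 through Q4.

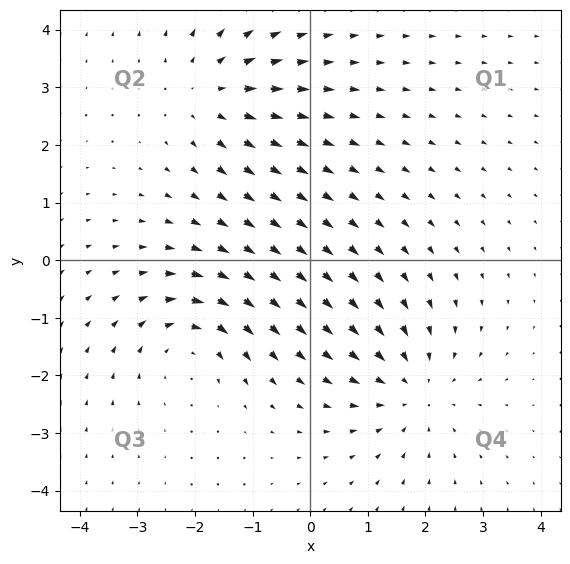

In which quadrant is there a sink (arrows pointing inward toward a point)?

Q4

The sink sits at approximately (1.8, -2.2), which lies in quadrant Q4. The divergence there is about -4, negative as expected for a sink.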